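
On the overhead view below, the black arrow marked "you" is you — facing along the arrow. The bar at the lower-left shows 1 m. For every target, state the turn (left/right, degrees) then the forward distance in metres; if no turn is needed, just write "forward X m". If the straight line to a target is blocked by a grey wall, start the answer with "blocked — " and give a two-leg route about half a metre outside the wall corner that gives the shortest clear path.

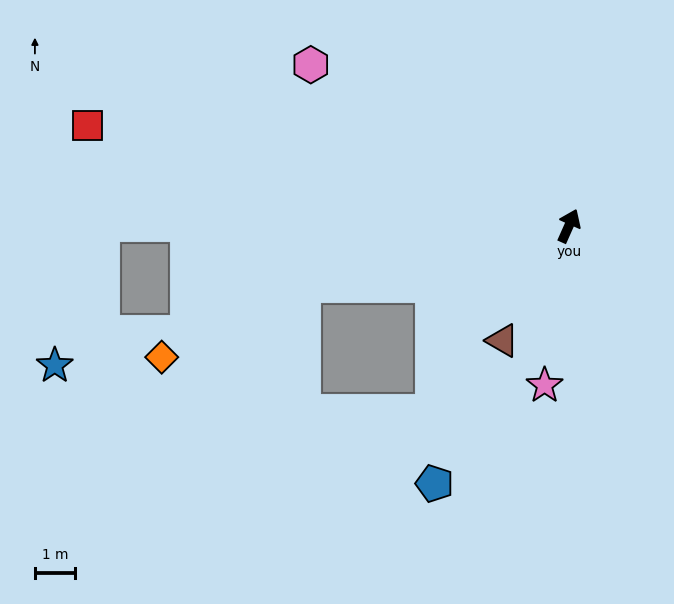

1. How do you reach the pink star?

turn right 165°, forward 4.0 m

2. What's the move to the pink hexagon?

turn left 82°, forward 7.6 m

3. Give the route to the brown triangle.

turn left 174°, forward 3.3 m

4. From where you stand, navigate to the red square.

turn left 102°, forward 12.3 m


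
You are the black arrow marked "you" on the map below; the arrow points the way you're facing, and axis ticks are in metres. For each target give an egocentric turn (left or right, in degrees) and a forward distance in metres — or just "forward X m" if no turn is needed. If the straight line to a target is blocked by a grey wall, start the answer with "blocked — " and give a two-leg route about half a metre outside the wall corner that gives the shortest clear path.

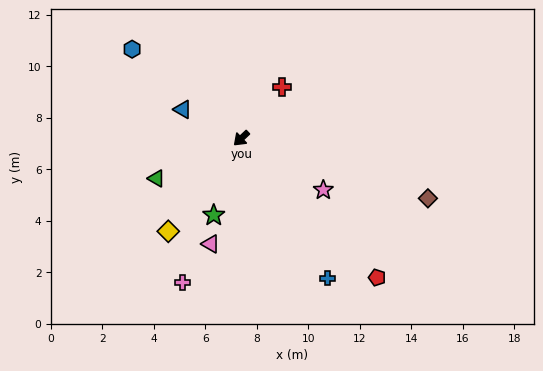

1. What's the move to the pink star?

turn left 105°, forward 3.8 m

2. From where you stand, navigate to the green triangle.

turn right 18°, forward 3.6 m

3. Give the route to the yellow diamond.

turn left 9°, forward 4.6 m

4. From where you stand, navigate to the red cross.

turn right 172°, forward 2.5 m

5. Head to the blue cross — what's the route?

turn left 78°, forward 6.4 m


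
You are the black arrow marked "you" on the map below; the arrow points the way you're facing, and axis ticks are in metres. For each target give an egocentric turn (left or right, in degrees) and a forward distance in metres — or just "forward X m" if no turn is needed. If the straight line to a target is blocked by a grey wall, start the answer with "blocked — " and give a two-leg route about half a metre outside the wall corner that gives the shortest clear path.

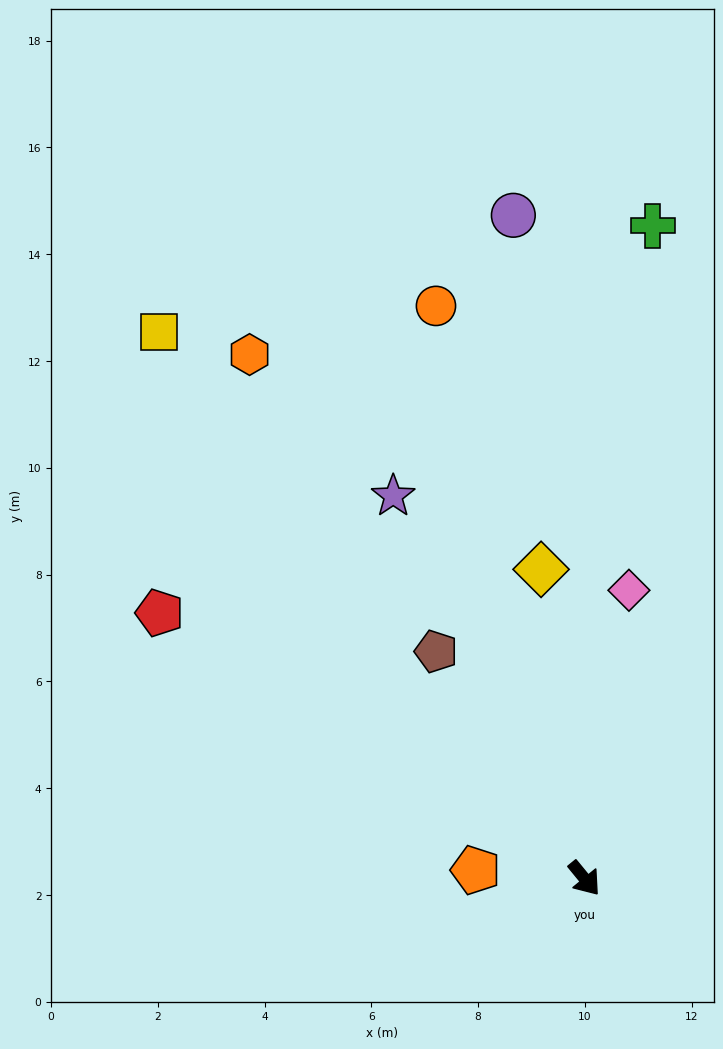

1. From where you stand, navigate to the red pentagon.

turn right 161°, forward 9.4 m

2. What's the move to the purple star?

turn left 167°, forward 8.0 m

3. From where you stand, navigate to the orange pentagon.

turn right 134°, forward 2.0 m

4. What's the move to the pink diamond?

turn left 132°, forward 5.5 m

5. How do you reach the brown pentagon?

turn left 174°, forward 5.1 m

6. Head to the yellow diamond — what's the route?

turn left 149°, forward 5.8 m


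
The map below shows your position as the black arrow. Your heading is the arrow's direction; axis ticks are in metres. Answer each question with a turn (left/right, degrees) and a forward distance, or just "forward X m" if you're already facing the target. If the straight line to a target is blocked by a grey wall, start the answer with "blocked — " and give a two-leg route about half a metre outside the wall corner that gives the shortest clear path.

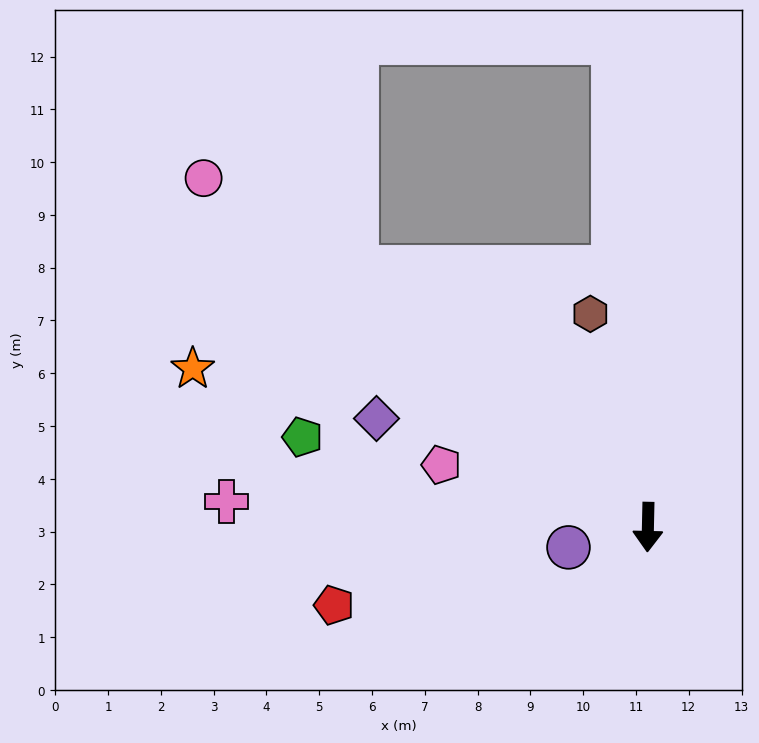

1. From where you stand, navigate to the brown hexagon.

turn right 164°, forward 4.2 m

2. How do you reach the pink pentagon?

turn right 106°, forward 4.1 m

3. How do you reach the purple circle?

turn right 74°, forward 1.6 m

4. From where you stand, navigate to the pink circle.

turn right 127°, forward 10.7 m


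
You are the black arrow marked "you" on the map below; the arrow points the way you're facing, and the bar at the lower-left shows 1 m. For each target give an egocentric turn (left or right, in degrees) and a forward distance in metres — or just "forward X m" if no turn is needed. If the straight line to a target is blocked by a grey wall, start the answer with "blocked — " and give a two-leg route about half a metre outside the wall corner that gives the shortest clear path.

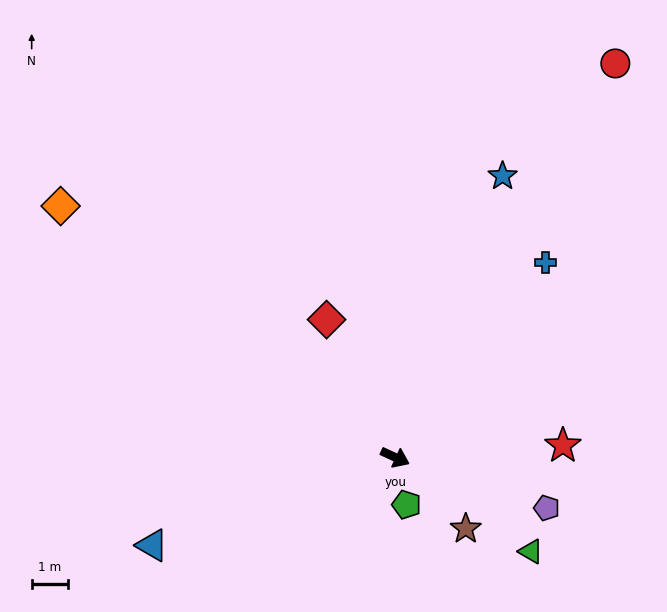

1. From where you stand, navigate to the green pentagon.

turn right 52°, forward 1.3 m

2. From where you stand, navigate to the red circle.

turn left 86°, forward 12.3 m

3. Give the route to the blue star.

turn left 94°, forward 8.2 m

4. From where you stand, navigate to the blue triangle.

turn right 135°, forward 7.0 m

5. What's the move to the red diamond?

turn left 141°, forward 4.2 m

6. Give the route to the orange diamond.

turn left 168°, forward 11.4 m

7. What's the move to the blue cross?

turn left 77°, forward 6.7 m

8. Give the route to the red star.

turn left 29°, forward 4.6 m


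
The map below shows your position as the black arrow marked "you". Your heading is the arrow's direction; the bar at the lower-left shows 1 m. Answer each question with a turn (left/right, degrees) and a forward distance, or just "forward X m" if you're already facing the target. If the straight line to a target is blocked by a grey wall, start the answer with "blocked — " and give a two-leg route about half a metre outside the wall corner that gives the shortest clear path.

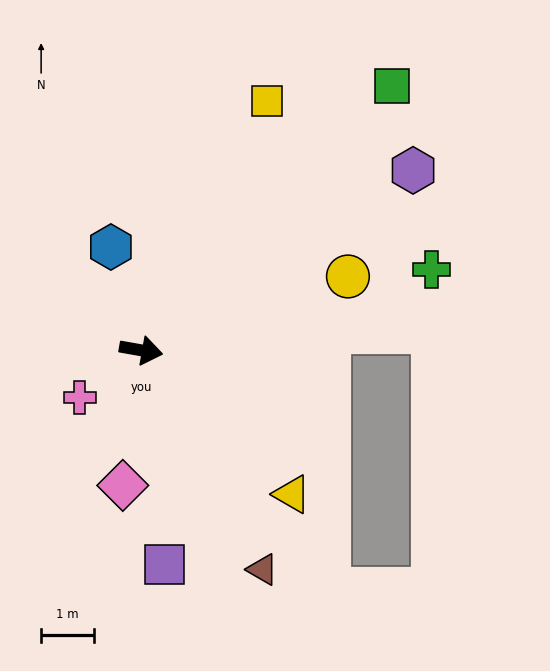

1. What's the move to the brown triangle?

turn right 51°, forward 4.7 m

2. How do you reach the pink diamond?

turn right 88°, forward 2.6 m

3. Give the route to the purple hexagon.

turn left 44°, forward 6.1 m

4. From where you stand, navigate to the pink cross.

turn right 132°, forward 1.5 m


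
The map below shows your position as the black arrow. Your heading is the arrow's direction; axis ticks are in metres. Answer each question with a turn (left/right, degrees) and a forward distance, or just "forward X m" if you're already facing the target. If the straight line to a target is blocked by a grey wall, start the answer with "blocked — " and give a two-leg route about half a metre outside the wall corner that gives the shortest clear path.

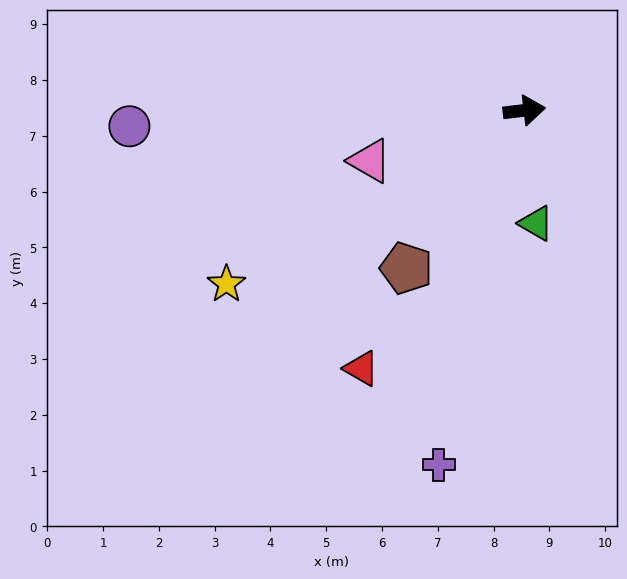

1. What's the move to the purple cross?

turn right 110°, forward 6.5 m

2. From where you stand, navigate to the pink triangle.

turn right 169°, forward 2.9 m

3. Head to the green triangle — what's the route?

turn right 91°, forward 2.0 m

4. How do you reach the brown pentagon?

turn right 134°, forward 3.5 m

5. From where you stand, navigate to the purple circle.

turn left 176°, forward 7.1 m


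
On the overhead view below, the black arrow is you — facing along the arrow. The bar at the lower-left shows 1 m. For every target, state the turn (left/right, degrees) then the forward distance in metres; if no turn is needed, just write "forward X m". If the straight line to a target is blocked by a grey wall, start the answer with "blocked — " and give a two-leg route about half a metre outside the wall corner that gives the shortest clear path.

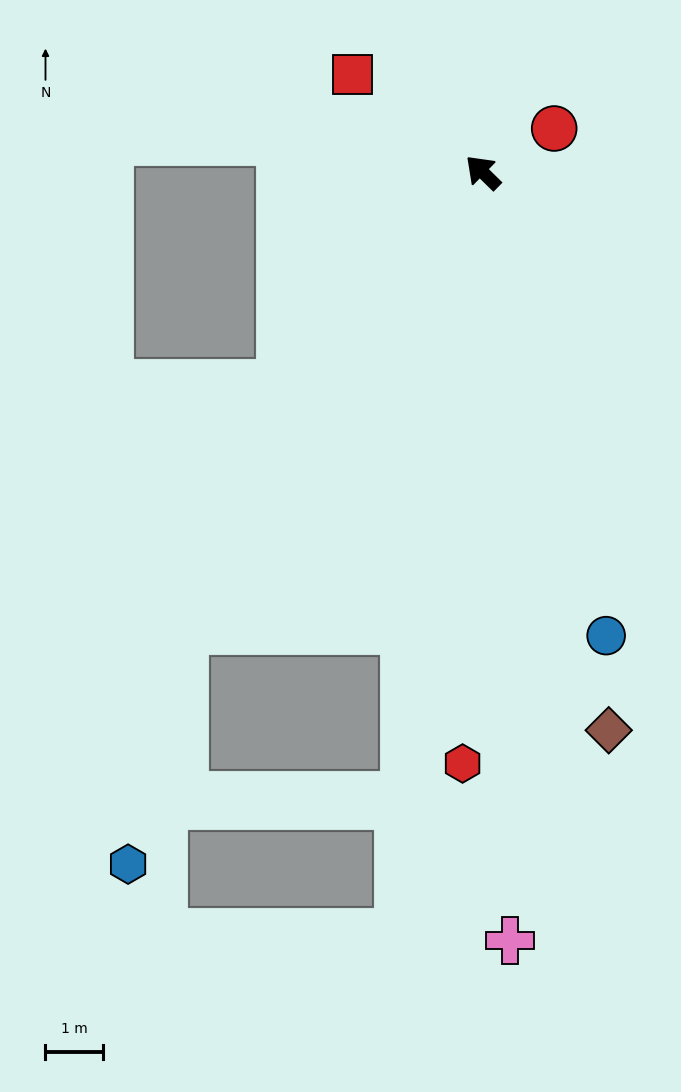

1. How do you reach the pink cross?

turn left 136°, forward 13.4 m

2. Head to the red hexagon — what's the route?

turn left 132°, forward 10.3 m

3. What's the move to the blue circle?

turn left 149°, forward 8.4 m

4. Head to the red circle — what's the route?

turn right 104°, forward 1.5 m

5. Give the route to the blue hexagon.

blocked — turn left 101°, forward 9.5 m, then turn left 20°, forward 4.2 m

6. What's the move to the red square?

turn left 8°, forward 2.8 m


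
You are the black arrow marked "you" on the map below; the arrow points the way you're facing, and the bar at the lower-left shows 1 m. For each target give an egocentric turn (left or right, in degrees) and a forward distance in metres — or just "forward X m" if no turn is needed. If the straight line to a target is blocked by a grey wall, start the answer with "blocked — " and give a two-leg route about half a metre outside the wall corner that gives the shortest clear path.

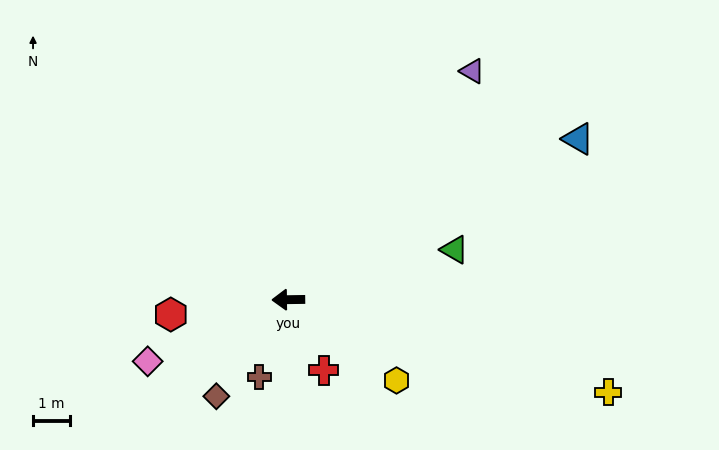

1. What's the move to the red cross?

turn left 116°, forward 2.1 m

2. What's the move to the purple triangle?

turn right 130°, forward 8.0 m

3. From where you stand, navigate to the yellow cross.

turn left 163°, forward 9.1 m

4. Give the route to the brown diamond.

turn left 52°, forward 3.3 m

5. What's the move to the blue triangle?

turn right 152°, forward 9.0 m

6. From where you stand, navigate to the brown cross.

turn left 69°, forward 2.3 m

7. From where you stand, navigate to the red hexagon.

turn left 6°, forward 3.2 m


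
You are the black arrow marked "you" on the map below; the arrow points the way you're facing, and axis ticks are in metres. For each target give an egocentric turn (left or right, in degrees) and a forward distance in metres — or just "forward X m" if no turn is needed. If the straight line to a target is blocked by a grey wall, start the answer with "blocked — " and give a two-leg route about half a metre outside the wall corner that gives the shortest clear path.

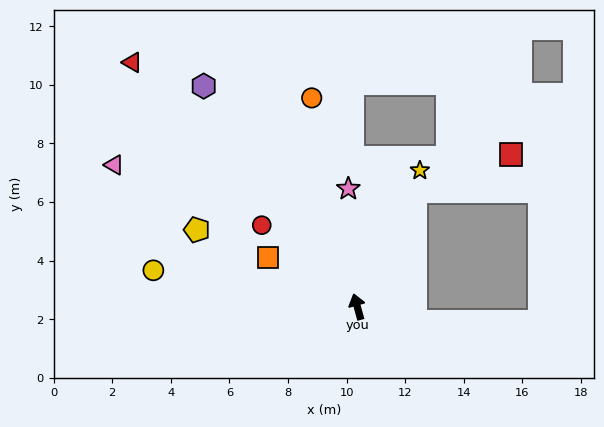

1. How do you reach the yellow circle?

turn left 64°, forward 7.1 m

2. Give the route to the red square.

blocked — turn right 42°, forward 4.4 m, then turn right 42°, forward 3.5 m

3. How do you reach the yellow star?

turn right 40°, forward 5.1 m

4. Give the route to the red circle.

turn left 34°, forward 4.3 m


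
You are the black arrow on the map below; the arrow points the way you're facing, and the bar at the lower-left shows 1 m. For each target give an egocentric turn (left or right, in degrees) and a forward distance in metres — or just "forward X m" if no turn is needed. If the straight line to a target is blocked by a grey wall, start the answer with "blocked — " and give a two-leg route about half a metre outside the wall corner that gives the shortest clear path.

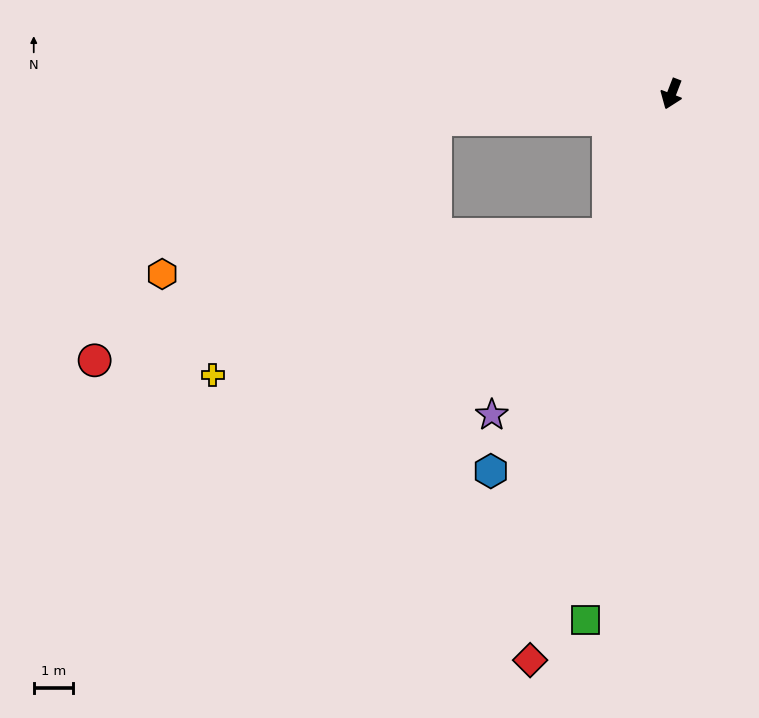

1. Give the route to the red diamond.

turn left 7°, forward 15.0 m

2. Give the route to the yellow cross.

blocked — turn right 3°, forward 4.0 m, then turn right 46°, forward 10.8 m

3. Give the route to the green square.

turn left 12°, forward 13.7 m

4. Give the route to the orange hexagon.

blocked — turn right 63°, forward 6.1 m, then turn left 24°, forward 8.1 m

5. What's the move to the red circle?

blocked — turn right 63°, forward 6.1 m, then turn left 29°, forward 10.7 m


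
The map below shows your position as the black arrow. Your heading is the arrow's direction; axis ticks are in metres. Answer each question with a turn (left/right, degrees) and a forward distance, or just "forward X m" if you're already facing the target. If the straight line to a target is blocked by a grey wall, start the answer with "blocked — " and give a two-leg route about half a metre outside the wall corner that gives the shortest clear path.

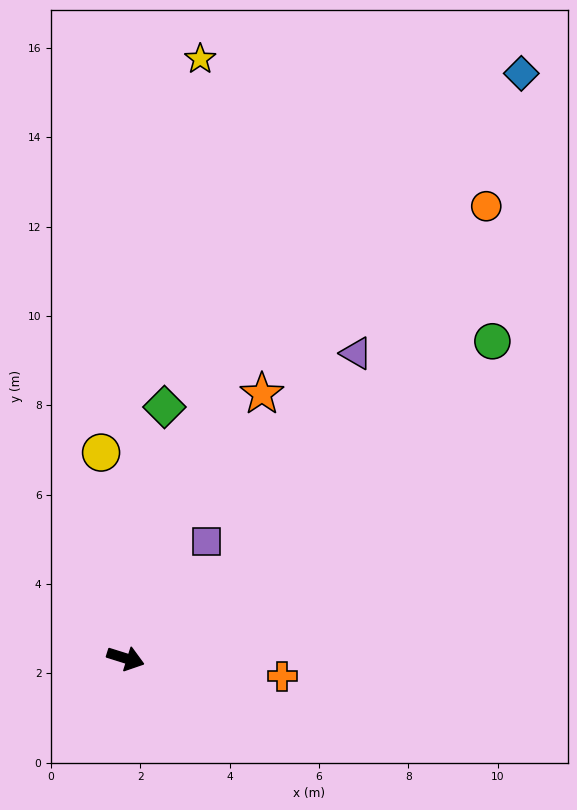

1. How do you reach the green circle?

turn left 58°, forward 10.8 m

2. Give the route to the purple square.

turn left 73°, forward 3.2 m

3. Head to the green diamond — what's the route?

turn left 99°, forward 5.7 m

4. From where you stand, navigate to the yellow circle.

turn left 114°, forward 4.6 m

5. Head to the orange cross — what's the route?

turn left 11°, forward 3.5 m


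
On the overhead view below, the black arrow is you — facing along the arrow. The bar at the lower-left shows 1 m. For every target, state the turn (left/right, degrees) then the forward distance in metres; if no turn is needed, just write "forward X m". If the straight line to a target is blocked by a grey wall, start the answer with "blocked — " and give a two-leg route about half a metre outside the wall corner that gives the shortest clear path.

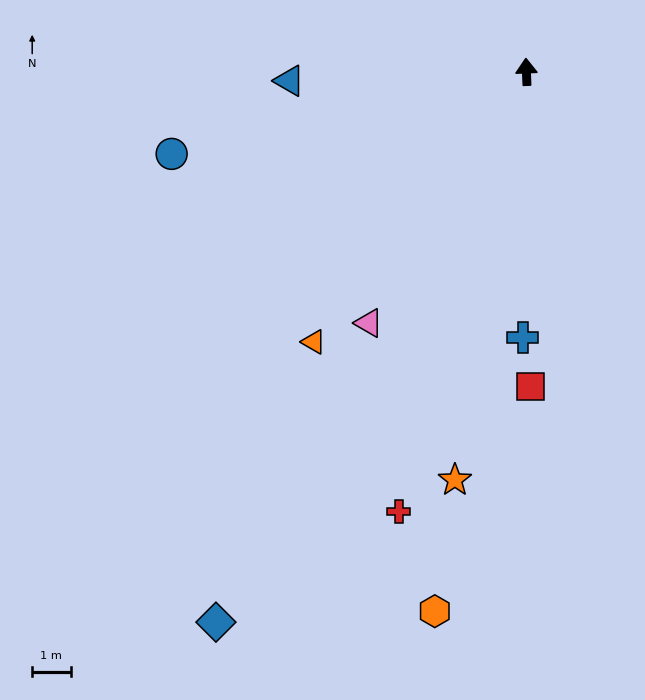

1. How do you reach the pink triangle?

turn left 146°, forward 7.7 m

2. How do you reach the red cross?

turn left 161°, forward 11.9 m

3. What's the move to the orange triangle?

turn left 139°, forward 8.9 m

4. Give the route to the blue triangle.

turn left 90°, forward 6.2 m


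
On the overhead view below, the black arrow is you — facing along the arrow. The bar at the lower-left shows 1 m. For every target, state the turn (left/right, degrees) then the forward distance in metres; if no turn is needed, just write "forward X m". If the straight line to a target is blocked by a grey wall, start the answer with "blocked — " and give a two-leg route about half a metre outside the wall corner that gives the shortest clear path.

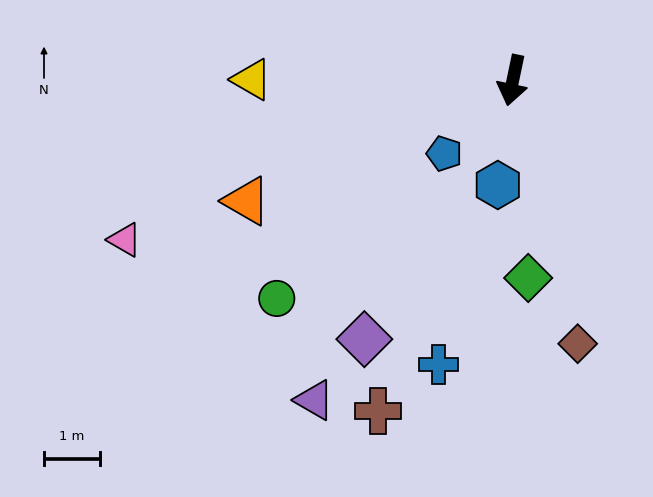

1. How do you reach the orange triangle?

turn right 54°, forward 5.2 m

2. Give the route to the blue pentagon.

turn right 31°, forward 1.8 m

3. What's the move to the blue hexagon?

turn left 4°, forward 1.9 m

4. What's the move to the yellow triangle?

turn right 78°, forward 4.7 m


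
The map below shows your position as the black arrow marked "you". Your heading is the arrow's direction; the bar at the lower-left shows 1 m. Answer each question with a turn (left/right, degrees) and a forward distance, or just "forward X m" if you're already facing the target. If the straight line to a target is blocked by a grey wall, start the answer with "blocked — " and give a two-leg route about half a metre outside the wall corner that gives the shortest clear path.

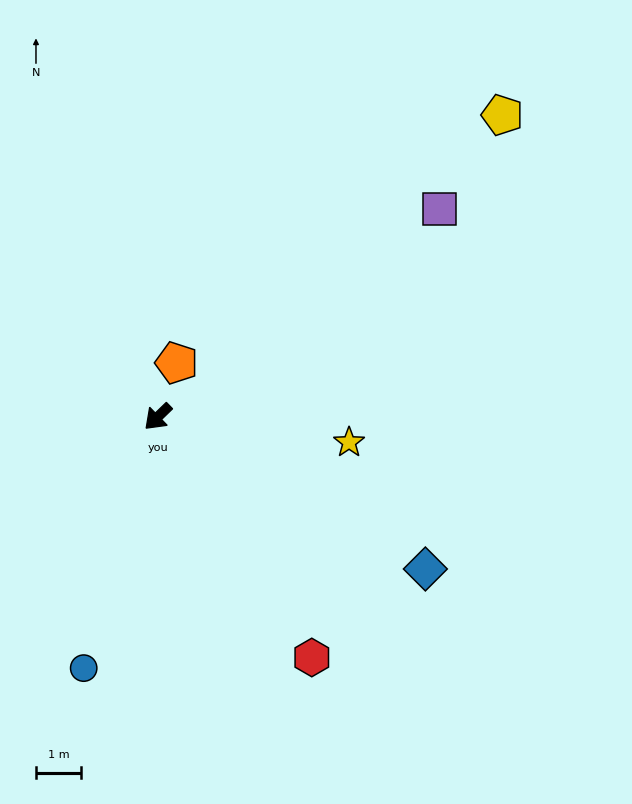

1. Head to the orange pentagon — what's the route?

turn right 153°, forward 1.3 m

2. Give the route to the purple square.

turn left 172°, forward 7.8 m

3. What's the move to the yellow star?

turn left 128°, forward 4.3 m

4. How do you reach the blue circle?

turn left 29°, forward 5.8 m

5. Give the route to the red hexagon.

turn left 78°, forward 6.4 m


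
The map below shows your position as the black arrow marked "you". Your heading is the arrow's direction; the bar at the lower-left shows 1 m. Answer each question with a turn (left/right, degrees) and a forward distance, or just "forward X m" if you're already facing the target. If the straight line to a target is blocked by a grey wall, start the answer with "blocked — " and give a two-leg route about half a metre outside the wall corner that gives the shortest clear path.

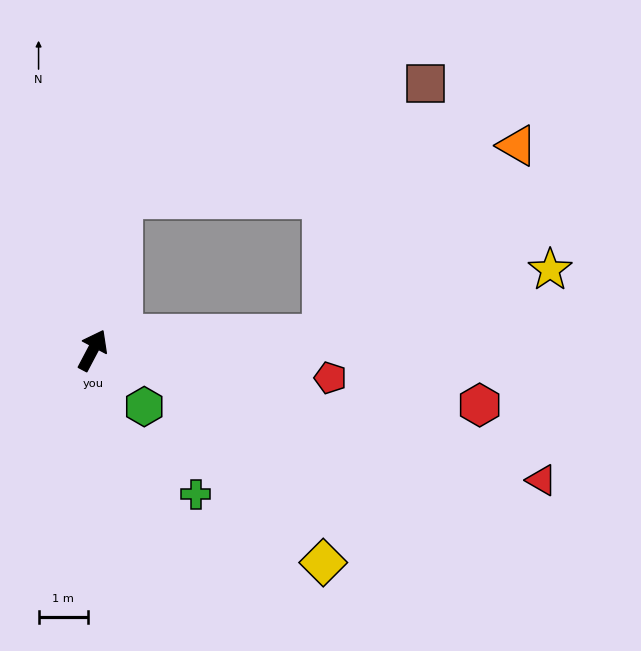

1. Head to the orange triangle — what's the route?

blocked — turn right 58°, forward 4.7 m, then turn left 40°, forward 5.5 m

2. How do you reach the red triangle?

turn right 78°, forward 9.5 m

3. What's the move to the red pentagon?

turn right 69°, forward 4.9 m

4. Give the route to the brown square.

blocked — turn left 17°, forward 3.2 m, then turn right 59°, forward 6.6 m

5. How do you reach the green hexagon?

turn right 110°, forward 1.6 m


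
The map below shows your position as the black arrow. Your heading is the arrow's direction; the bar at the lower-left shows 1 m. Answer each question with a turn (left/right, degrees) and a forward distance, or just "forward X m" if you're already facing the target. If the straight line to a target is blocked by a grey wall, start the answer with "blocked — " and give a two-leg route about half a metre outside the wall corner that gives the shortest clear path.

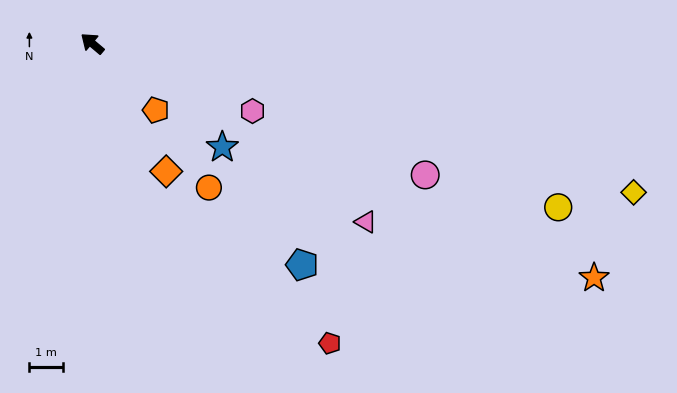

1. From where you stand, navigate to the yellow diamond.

turn right 155°, forward 16.6 m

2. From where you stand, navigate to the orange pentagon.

turn left 174°, forward 2.7 m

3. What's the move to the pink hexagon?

turn right 163°, forward 5.1 m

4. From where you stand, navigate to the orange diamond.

turn left 160°, forward 4.4 m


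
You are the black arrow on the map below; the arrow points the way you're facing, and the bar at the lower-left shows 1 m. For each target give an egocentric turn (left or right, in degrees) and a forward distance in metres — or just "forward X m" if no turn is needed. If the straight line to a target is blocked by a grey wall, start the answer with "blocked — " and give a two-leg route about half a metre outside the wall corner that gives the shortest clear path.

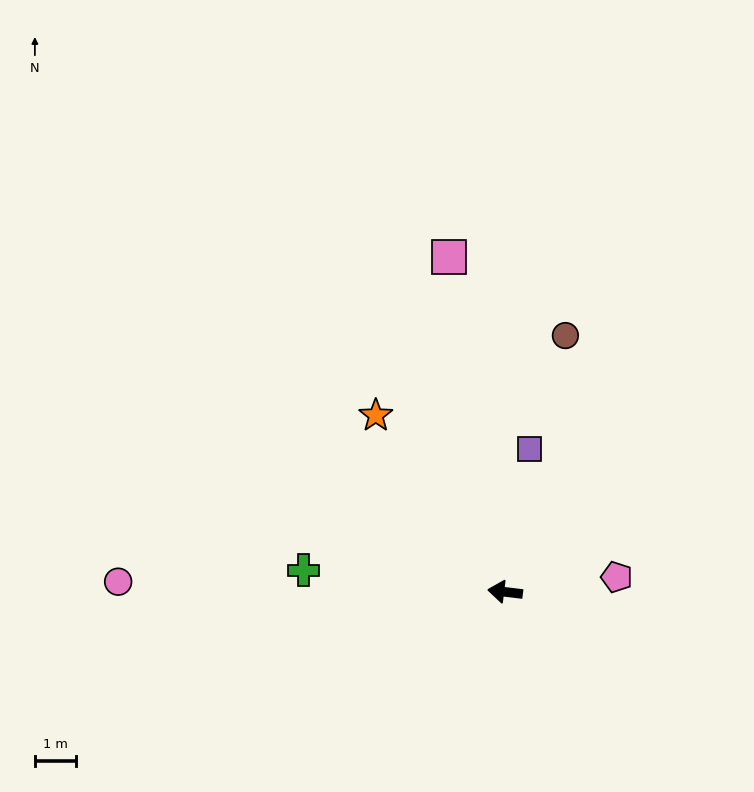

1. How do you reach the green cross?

forward 5.0 m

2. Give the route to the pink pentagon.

turn right 166°, forward 2.7 m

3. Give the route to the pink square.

turn right 74°, forward 8.3 m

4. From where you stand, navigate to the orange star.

turn right 47°, forward 5.3 m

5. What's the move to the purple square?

turn right 93°, forward 3.5 m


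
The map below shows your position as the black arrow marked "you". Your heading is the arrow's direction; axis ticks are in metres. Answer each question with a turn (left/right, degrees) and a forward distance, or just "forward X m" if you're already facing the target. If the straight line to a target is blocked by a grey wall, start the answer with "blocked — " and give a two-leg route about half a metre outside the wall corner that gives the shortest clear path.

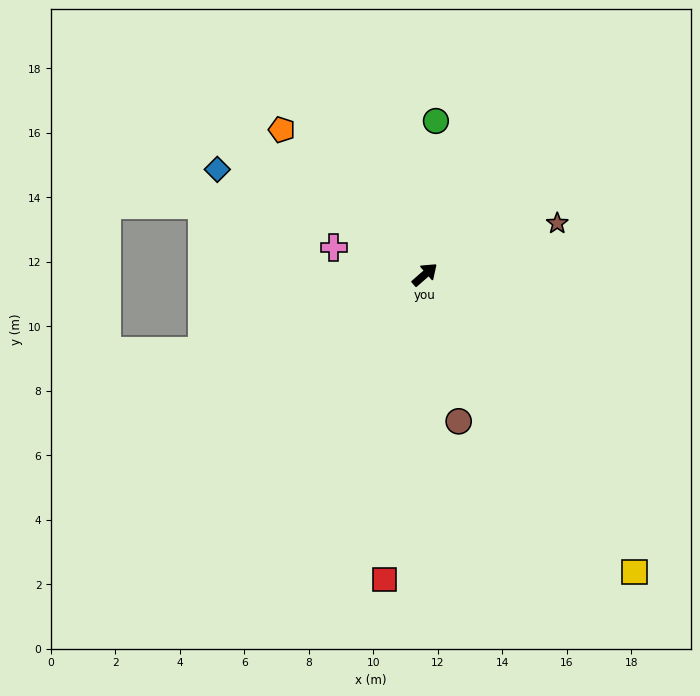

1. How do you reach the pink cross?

turn left 122°, forward 2.9 m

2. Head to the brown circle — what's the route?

turn right 118°, forward 4.7 m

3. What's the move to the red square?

turn right 139°, forward 9.5 m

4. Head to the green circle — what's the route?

turn left 45°, forward 4.8 m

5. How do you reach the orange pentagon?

turn left 93°, forward 6.3 m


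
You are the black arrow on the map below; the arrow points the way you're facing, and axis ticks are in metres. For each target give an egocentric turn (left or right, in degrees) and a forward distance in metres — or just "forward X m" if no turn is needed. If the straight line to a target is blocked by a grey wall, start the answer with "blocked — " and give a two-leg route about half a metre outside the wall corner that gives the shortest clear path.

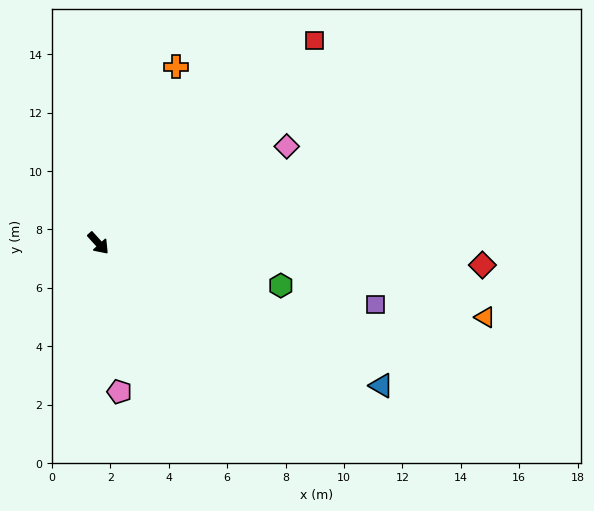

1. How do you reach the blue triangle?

turn left 21°, forward 10.9 m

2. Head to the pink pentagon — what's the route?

turn right 34°, forward 5.1 m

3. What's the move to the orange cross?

turn left 114°, forward 6.6 m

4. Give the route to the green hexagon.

turn left 35°, forward 6.4 m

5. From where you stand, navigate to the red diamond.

turn left 45°, forward 13.2 m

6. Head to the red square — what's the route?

turn left 91°, forward 10.2 m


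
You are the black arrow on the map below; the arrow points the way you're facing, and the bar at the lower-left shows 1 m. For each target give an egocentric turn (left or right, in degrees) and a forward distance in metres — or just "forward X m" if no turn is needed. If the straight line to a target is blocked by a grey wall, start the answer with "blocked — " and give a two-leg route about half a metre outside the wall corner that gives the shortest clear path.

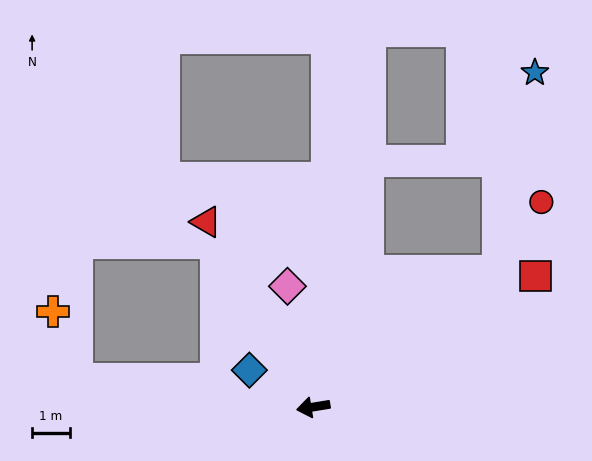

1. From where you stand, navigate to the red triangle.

turn right 69°, forward 5.7 m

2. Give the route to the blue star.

blocked — turn right 153°, forward 6.1 m, then turn left 43°, forward 5.4 m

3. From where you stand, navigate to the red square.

turn right 159°, forward 6.9 m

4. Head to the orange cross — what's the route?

blocked — turn right 16°, forward 6.3 m, then turn right 64°, forward 1.9 m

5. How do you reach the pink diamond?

turn right 87°, forward 3.3 m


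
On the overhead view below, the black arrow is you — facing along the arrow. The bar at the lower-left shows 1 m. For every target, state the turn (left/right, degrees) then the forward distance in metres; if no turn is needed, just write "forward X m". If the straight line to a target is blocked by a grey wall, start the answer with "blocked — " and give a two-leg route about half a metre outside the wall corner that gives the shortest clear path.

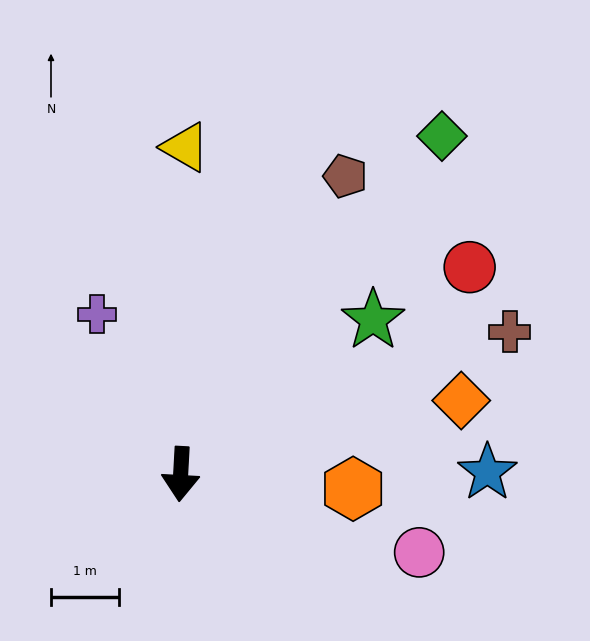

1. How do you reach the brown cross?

turn left 117°, forward 5.2 m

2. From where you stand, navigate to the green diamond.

turn left 145°, forward 6.2 m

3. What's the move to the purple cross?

turn right 149°, forward 2.6 m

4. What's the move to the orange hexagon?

turn left 88°, forward 2.5 m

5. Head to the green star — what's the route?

turn left 132°, forward 3.6 m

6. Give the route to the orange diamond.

turn left 108°, forward 4.2 m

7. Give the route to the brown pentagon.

turn left 154°, forward 5.0 m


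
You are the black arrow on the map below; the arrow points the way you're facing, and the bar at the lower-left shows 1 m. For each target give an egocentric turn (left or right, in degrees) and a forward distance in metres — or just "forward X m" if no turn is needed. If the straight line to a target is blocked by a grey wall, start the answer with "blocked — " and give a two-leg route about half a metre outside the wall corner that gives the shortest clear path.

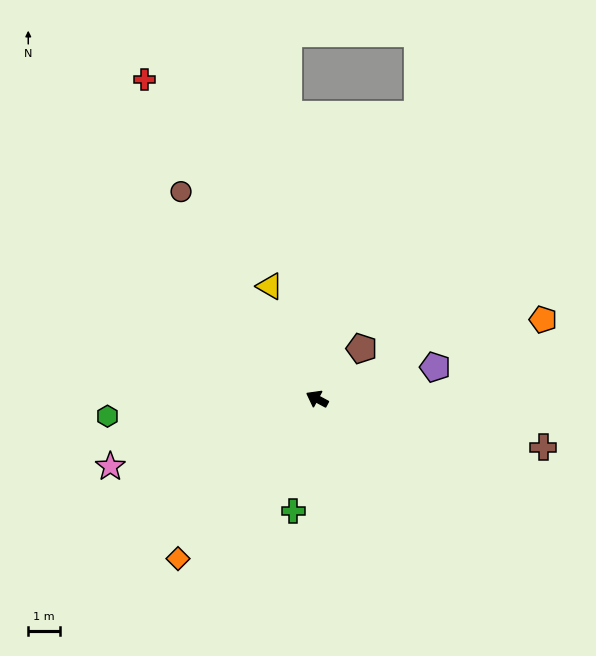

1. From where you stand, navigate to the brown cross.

turn right 164°, forward 7.2 m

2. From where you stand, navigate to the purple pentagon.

turn right 137°, forward 3.8 m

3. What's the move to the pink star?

turn left 46°, forward 6.8 m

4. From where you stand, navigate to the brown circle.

turn right 28°, forward 7.7 m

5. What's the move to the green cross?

turn left 106°, forward 3.6 m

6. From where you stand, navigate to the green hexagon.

turn left 33°, forward 6.6 m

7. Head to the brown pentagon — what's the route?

turn right 103°, forward 2.1 m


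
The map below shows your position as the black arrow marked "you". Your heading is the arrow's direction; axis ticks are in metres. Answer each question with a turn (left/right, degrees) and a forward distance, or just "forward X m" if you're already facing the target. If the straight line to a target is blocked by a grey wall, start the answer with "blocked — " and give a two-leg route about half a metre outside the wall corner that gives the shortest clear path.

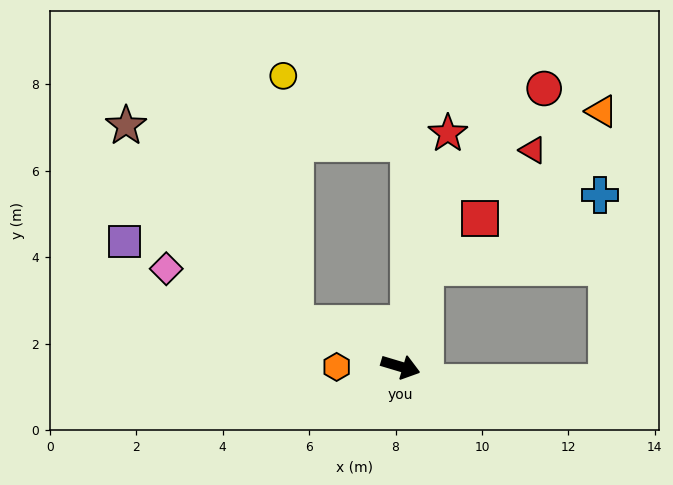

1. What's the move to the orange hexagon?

turn right 163°, forward 1.5 m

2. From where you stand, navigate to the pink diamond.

turn left 174°, forward 5.9 m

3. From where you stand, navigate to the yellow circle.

blocked — turn left 174°, forward 2.6 m, then turn right 65°, forward 5.7 m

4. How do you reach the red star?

turn left 95°, forward 5.5 m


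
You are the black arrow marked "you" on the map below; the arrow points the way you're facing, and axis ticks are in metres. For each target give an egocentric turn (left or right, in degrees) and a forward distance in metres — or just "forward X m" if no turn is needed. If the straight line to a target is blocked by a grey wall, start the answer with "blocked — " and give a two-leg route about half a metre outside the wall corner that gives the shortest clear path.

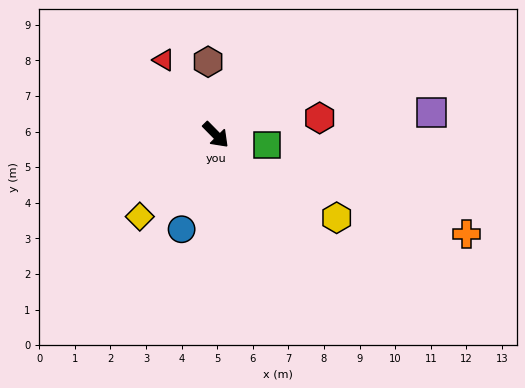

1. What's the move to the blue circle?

turn right 64°, forward 2.8 m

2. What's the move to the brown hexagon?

turn left 142°, forward 2.1 m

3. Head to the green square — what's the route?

turn left 34°, forward 1.5 m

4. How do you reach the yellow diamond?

turn right 87°, forward 3.1 m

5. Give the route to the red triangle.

turn left 170°, forward 2.6 m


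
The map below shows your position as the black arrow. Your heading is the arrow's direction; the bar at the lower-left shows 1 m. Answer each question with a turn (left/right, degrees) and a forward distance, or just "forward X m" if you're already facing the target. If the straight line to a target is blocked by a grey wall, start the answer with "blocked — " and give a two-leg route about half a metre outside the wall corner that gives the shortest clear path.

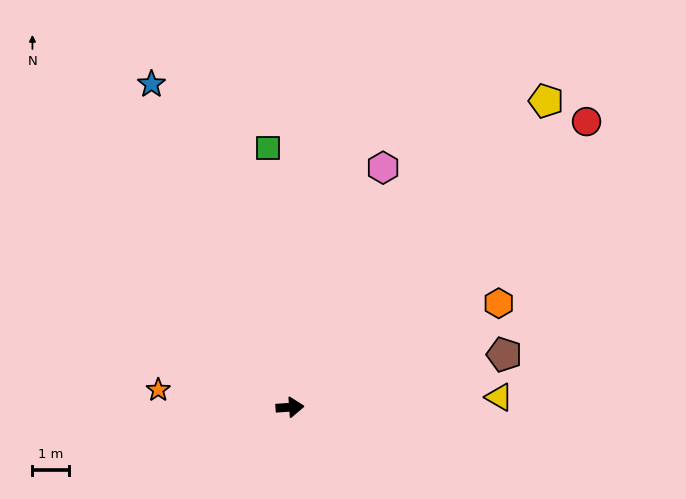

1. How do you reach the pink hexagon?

turn left 65°, forward 7.0 m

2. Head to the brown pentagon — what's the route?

turn left 10°, forward 6.0 m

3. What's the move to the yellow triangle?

forward 5.7 m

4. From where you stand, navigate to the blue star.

turn left 109°, forward 9.6 m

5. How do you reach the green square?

turn left 91°, forward 7.1 m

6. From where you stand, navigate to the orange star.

turn left 169°, forward 3.6 m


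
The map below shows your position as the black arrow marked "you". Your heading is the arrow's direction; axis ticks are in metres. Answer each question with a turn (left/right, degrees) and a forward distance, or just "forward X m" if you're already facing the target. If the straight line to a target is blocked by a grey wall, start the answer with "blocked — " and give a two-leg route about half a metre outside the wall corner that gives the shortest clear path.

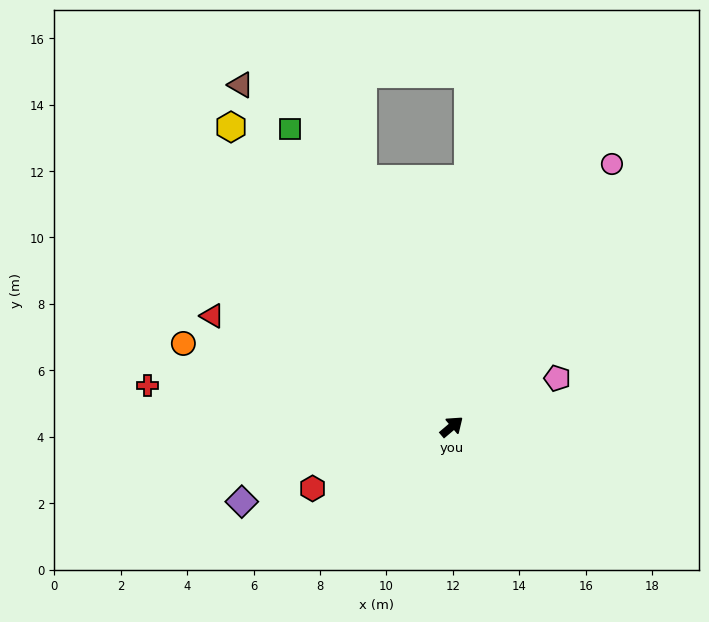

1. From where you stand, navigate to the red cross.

turn left 132°, forward 9.2 m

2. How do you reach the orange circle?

turn left 123°, forward 8.5 m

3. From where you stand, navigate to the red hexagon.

turn left 164°, forward 4.6 m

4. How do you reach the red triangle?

turn left 115°, forward 7.9 m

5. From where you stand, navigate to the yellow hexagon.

turn left 86°, forward 11.2 m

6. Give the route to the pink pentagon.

turn right 16°, forward 3.5 m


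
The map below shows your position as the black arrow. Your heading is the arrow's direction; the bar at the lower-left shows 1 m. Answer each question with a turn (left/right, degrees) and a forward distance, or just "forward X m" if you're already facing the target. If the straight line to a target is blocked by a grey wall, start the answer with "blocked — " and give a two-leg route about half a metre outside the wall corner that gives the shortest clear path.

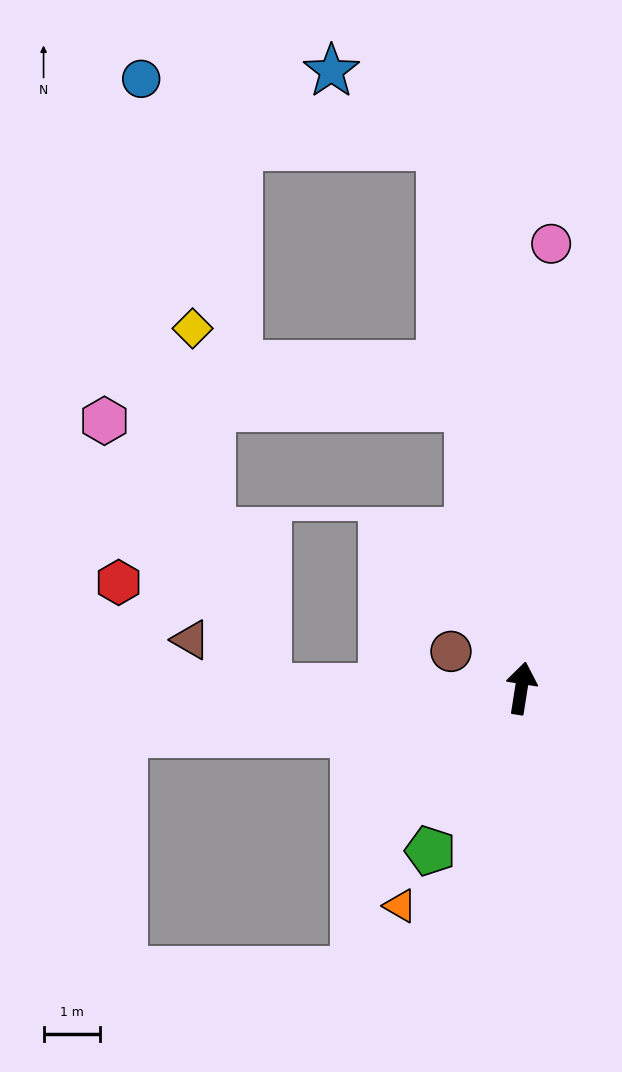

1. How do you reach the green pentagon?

turn left 160°, forward 3.3 m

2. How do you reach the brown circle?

turn left 71°, forward 1.4 m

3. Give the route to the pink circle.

turn left 5°, forward 7.9 m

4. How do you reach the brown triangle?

blocked — turn left 99°, forward 4.5 m, then turn right 32°, forward 1.6 m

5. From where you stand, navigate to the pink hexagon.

blocked — turn left 99°, forward 4.5 m, then turn right 58°, forward 5.6 m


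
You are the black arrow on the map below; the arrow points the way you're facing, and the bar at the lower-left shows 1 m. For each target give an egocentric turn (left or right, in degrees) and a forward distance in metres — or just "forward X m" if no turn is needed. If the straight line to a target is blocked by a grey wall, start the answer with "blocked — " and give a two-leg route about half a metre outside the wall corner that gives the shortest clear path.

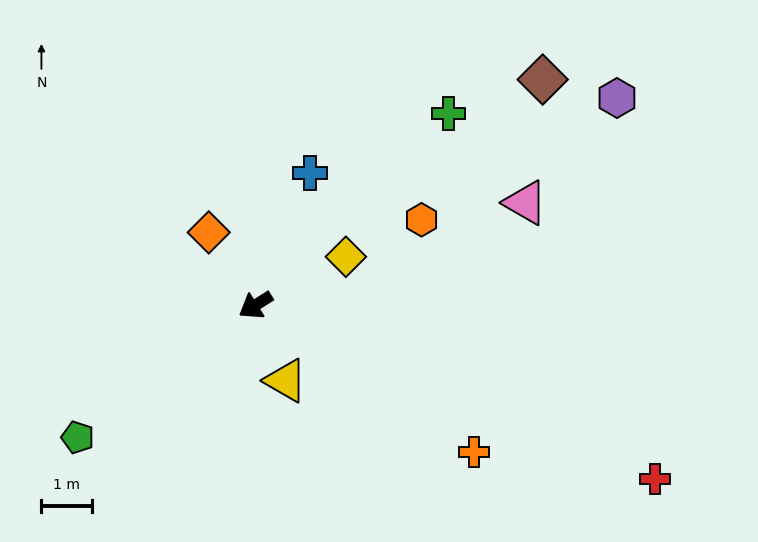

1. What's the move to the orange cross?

turn left 114°, forward 5.2 m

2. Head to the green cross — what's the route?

turn right 167°, forward 5.4 m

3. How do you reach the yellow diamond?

turn left 176°, forward 2.0 m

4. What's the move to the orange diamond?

turn right 89°, forward 1.7 m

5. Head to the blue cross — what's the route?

turn right 145°, forward 2.8 m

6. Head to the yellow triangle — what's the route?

turn left 80°, forward 1.6 m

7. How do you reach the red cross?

turn left 124°, forward 8.6 m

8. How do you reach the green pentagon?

turn left 4°, forward 4.4 m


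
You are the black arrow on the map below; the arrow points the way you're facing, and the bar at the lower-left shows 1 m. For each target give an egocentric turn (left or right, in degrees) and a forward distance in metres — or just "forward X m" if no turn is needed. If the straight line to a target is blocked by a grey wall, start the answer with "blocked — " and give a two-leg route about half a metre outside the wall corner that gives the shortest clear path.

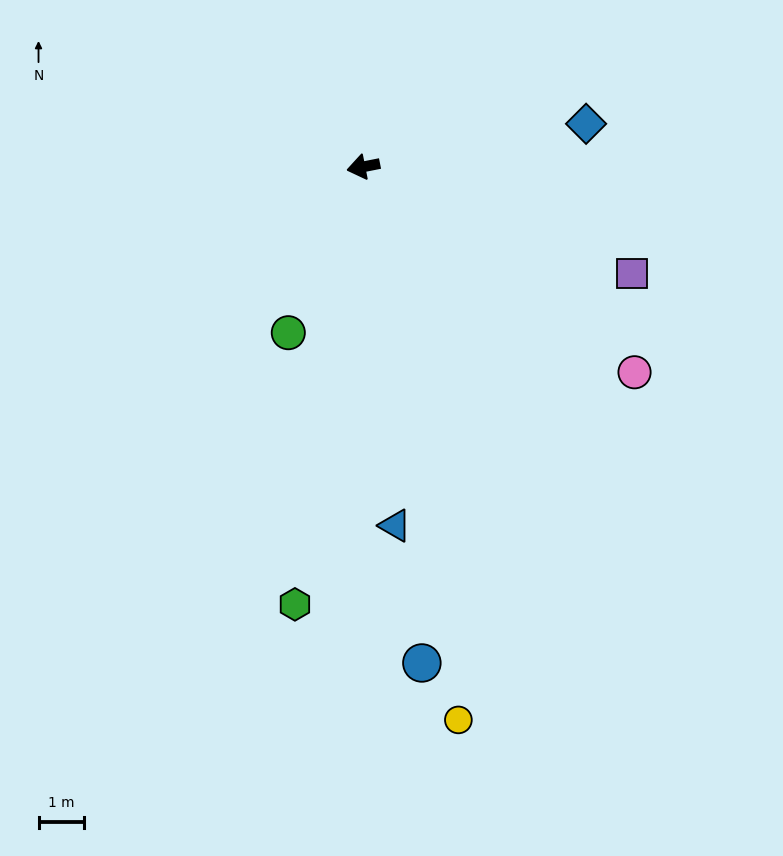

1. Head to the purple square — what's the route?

turn left 147°, forward 6.3 m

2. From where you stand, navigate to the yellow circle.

turn left 89°, forward 12.2 m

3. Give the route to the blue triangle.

turn left 84°, forward 7.8 m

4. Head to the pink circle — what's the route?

turn left 132°, forward 7.4 m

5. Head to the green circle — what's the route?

turn left 54°, forward 4.0 m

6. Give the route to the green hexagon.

turn left 70°, forward 9.6 m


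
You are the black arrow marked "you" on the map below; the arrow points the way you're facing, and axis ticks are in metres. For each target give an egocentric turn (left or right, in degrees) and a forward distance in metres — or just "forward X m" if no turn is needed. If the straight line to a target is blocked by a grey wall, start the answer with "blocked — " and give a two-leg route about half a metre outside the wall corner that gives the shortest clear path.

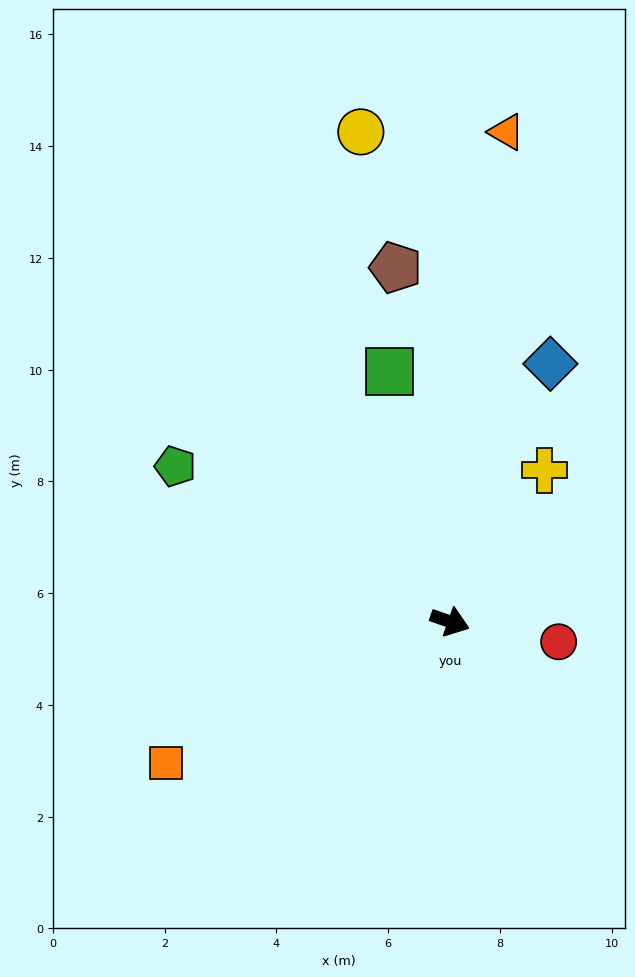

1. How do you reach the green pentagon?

turn left 170°, forward 5.6 m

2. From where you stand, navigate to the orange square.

turn right 134°, forward 5.7 m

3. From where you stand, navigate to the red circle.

turn left 9°, forward 2.0 m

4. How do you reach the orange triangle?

turn left 103°, forward 8.8 m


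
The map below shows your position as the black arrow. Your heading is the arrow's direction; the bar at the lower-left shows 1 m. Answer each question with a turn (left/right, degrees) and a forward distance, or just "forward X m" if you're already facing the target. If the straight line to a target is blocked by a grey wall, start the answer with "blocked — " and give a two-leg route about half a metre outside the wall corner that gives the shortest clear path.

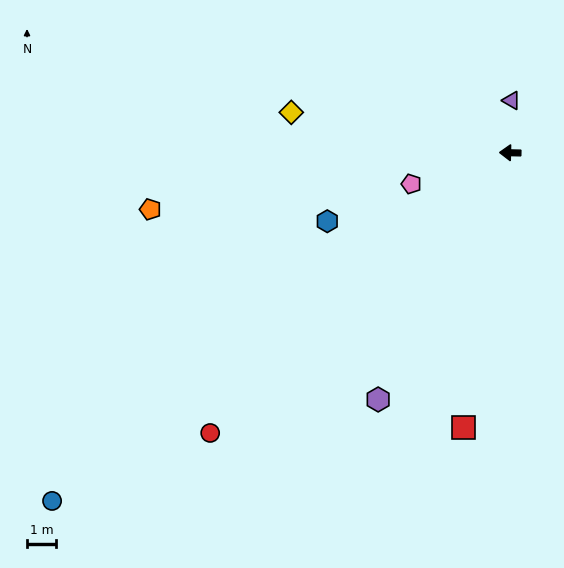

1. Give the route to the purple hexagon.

turn left 63°, forward 9.7 m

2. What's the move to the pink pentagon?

turn left 19°, forward 3.6 m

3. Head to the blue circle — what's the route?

turn left 39°, forward 20.0 m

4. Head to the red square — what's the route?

turn left 82°, forward 9.7 m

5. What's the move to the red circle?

turn left 44°, forward 14.3 m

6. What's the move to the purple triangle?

turn right 90°, forward 1.8 m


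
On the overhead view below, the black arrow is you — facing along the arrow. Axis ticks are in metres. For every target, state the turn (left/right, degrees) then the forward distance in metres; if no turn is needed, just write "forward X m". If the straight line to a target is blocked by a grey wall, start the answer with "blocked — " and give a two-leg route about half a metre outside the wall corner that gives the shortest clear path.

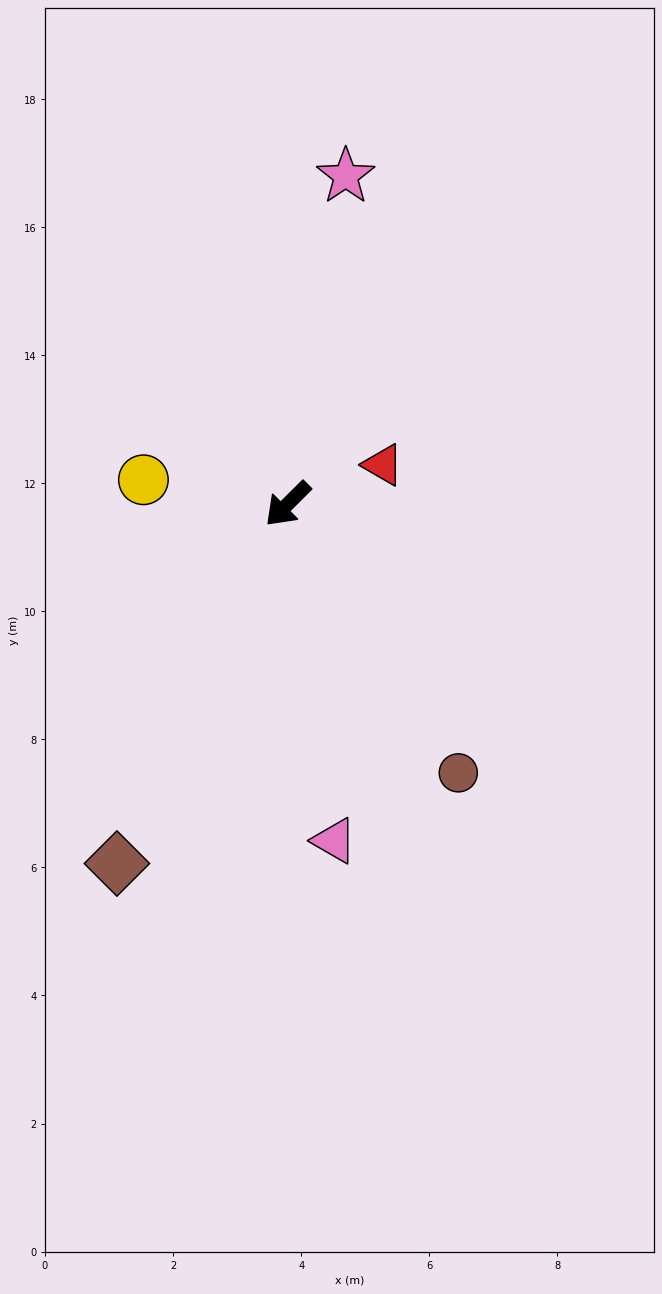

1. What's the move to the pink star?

turn right 145°, forward 5.2 m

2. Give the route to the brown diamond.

turn left 20°, forward 6.2 m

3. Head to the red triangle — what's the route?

turn left 157°, forward 1.6 m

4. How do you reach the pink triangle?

turn left 53°, forward 5.3 m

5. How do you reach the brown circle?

turn left 77°, forward 5.0 m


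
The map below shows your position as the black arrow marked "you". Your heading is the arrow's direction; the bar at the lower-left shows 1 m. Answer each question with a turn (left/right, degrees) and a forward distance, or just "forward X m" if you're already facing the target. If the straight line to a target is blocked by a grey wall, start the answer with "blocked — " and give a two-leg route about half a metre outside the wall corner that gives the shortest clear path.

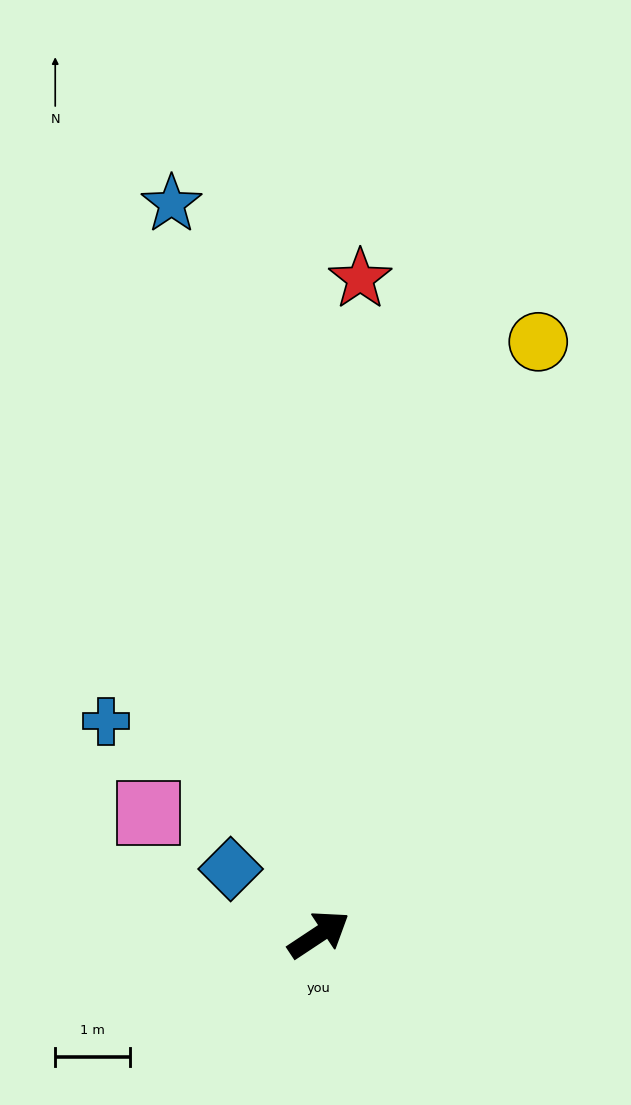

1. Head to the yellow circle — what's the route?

turn left 36°, forward 8.4 m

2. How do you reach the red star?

turn left 53°, forward 8.8 m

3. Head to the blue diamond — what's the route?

turn left 110°, forward 1.5 m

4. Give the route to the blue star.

turn left 68°, forward 9.9 m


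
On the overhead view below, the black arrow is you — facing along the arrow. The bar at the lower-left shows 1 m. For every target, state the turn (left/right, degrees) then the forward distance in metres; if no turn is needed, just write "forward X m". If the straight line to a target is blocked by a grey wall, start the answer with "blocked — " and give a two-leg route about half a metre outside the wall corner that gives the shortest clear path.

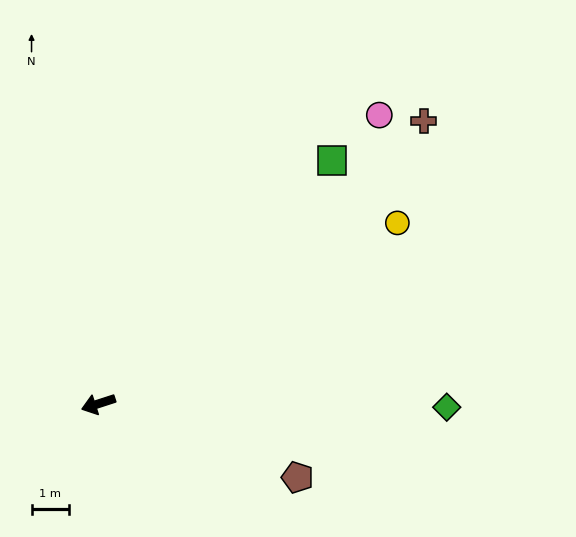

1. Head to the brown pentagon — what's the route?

turn left 142°, forward 5.7 m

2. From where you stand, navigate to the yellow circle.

turn right 167°, forward 9.4 m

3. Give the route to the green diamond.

turn left 161°, forward 9.4 m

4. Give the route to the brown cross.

turn right 157°, forward 11.6 m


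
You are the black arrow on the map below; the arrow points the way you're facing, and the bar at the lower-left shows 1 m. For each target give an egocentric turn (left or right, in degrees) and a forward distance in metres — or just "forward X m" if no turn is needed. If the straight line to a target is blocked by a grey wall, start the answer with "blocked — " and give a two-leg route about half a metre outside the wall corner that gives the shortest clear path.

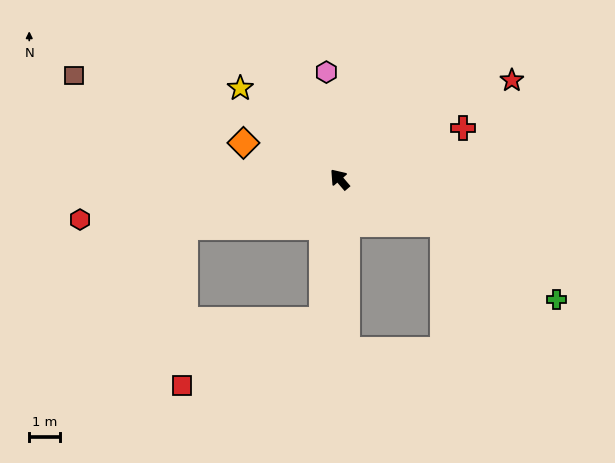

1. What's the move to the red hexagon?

turn left 58°, forward 8.4 m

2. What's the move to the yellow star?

turn left 7°, forward 4.3 m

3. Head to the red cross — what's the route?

turn right 108°, forward 4.3 m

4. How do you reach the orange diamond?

turn left 29°, forward 3.3 m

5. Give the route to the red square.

blocked — turn left 132°, forward 4.6 m, then turn right 58°, forward 5.0 m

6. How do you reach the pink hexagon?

turn right 34°, forward 3.5 m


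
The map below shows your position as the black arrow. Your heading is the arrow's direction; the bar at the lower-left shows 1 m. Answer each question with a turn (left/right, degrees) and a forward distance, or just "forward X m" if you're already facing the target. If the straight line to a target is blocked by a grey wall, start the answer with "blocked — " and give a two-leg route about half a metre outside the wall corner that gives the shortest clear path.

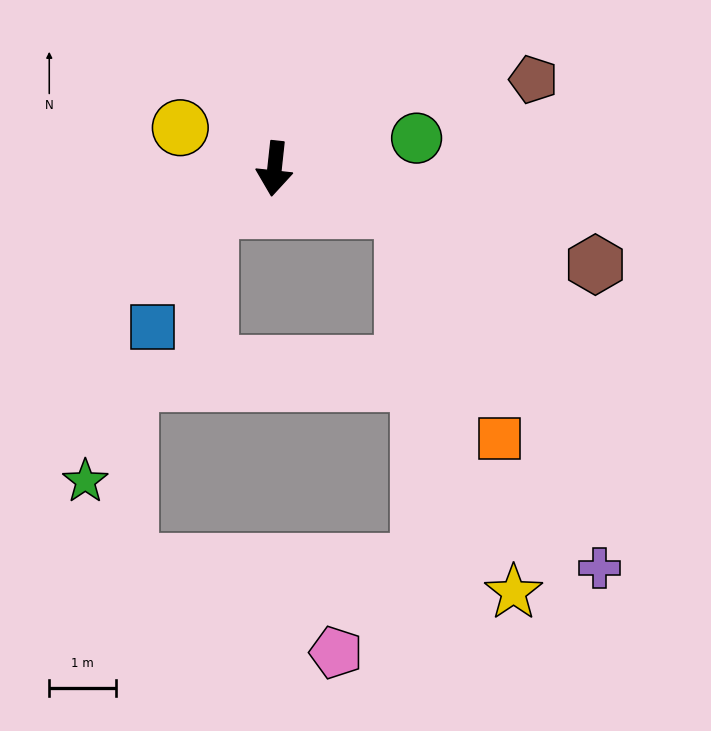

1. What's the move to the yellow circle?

turn right 107°, forward 1.5 m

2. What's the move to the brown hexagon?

turn left 80°, forward 5.0 m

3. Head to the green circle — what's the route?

turn left 108°, forward 2.2 m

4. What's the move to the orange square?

blocked — turn left 78°, forward 2.0 m, then turn right 49°, forward 3.7 m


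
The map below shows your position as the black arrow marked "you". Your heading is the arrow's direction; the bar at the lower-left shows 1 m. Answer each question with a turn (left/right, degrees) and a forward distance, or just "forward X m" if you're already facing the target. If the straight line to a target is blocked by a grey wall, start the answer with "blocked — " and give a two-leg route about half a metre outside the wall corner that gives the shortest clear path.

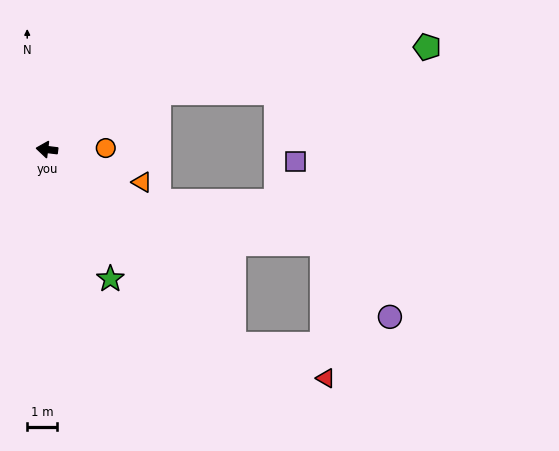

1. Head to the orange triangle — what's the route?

turn left 168°, forward 3.4 m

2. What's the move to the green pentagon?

blocked — turn right 146°, forward 4.2 m, then turn right 18°, forward 9.1 m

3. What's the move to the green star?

turn left 123°, forward 4.8 m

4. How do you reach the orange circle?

turn right 172°, forward 2.0 m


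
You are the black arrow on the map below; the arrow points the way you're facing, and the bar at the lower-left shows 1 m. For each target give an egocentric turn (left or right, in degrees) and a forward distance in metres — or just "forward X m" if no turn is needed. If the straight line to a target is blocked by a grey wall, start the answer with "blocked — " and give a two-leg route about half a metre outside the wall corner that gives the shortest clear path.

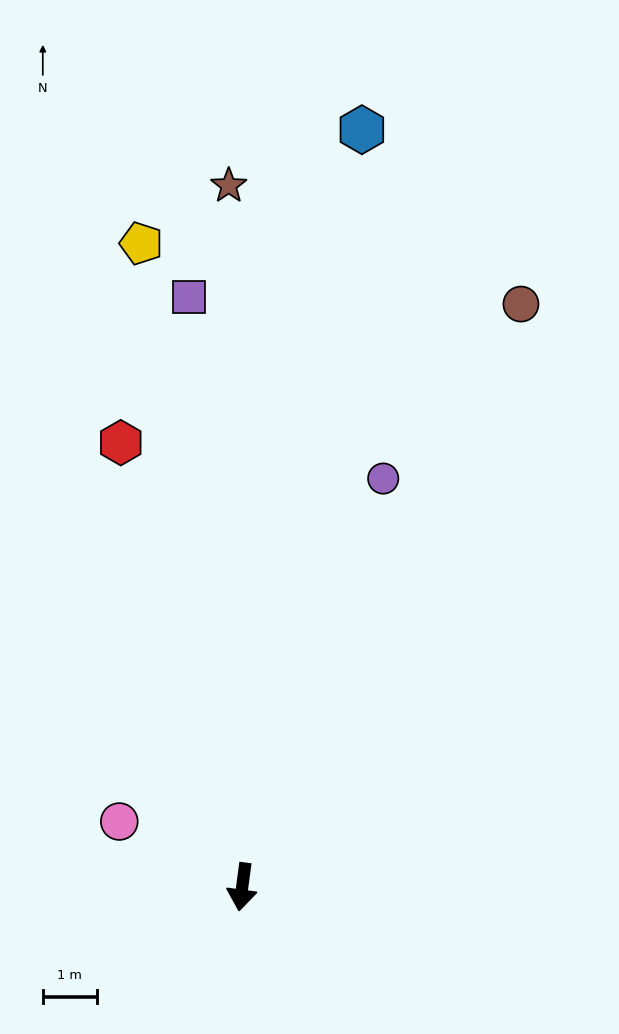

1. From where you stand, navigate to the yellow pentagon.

turn right 163°, forward 12.0 m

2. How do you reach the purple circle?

turn left 169°, forward 8.0 m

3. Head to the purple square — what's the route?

turn right 167°, forward 10.9 m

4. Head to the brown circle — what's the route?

turn left 162°, forward 11.9 m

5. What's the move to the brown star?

turn right 171°, forward 12.9 m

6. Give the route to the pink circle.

turn right 110°, forward 2.6 m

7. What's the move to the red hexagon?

turn right 157°, forward 8.5 m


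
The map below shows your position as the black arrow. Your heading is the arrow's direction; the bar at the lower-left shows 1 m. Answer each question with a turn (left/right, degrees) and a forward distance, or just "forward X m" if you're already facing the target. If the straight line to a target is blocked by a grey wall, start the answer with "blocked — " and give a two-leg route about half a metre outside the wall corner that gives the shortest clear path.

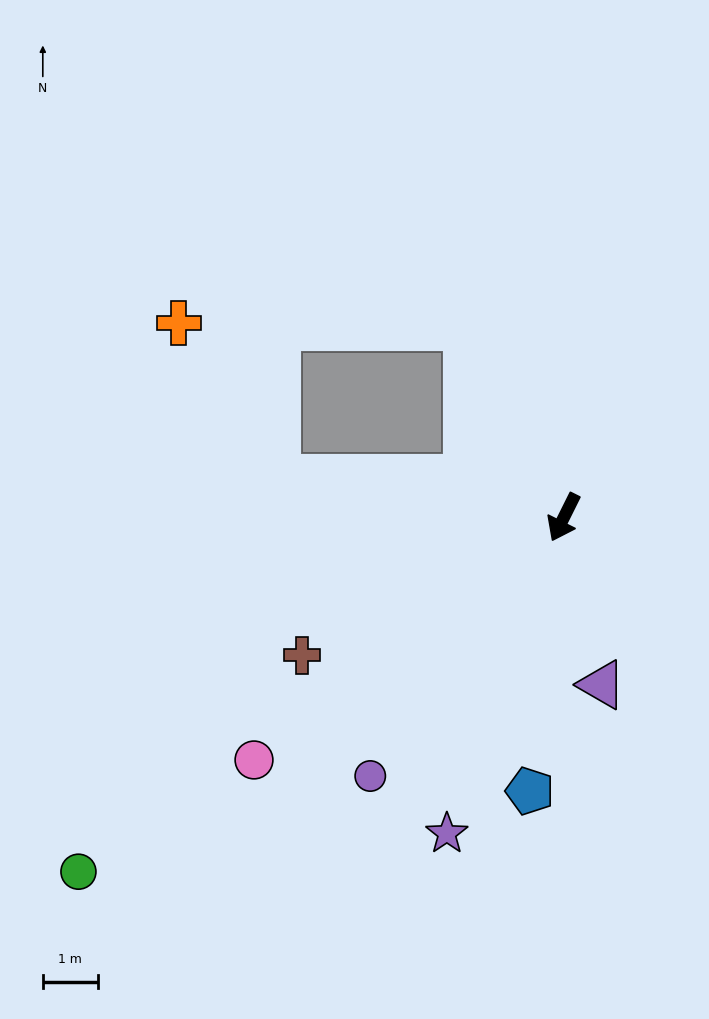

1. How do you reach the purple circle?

turn right 10°, forward 5.9 m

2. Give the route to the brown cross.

turn right 36°, forward 5.4 m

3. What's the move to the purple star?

turn left 6°, forward 6.2 m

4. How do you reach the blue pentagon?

turn left 19°, forward 5.0 m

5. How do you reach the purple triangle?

turn left 39°, forward 3.1 m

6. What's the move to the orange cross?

blocked — turn right 71°, forward 5.3 m, then turn right 50°, forward 3.3 m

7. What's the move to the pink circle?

turn right 25°, forward 7.2 m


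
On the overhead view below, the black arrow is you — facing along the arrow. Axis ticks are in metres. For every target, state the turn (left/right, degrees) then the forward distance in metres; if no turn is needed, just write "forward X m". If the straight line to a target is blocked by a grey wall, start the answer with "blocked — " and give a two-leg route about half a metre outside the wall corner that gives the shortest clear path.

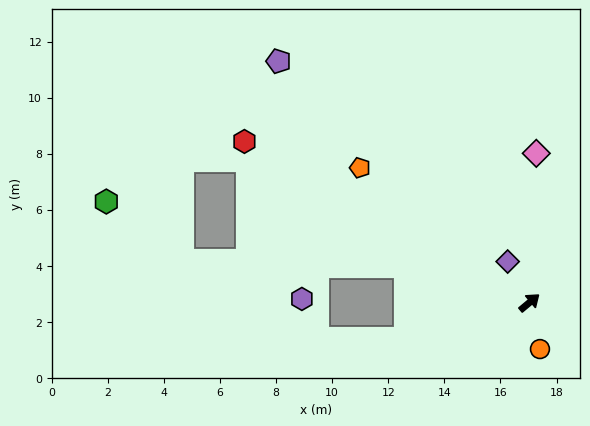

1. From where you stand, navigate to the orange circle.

turn right 117°, forward 1.7 m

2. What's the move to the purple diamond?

turn left 78°, forward 1.7 m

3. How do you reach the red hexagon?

turn left 111°, forward 11.7 m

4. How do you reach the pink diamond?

turn left 48°, forward 5.3 m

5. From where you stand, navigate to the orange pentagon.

turn left 102°, forward 7.7 m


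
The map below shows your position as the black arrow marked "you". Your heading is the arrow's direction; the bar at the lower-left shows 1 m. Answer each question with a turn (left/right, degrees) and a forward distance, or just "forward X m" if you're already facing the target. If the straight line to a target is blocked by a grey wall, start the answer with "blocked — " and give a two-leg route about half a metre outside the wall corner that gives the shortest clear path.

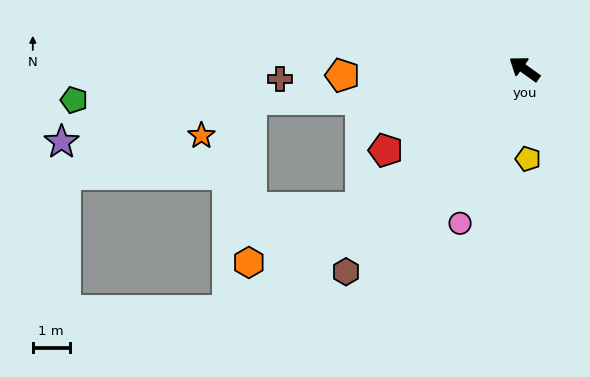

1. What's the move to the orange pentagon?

turn left 38°, forward 4.9 m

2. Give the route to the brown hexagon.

turn left 84°, forward 7.3 m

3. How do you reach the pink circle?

turn left 103°, forward 4.5 m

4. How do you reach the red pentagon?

turn left 66°, forward 4.4 m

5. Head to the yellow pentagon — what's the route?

turn left 128°, forward 2.4 m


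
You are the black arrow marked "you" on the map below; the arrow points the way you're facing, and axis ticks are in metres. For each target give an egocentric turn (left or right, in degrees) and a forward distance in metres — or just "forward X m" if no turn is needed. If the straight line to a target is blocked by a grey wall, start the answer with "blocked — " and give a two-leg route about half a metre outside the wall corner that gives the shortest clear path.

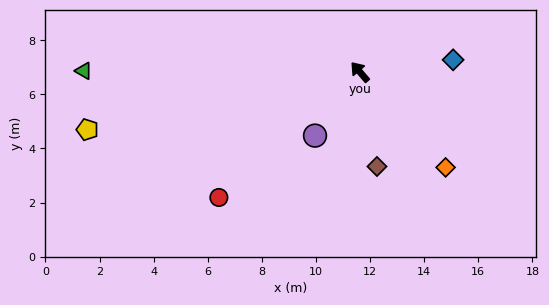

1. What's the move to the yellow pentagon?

turn left 61°, forward 10.3 m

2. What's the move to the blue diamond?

turn right 123°, forward 3.5 m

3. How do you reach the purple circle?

turn left 104°, forward 2.9 m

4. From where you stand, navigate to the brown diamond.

turn left 150°, forward 3.6 m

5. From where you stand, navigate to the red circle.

turn left 91°, forward 7.0 m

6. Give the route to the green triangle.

turn left 49°, forward 10.2 m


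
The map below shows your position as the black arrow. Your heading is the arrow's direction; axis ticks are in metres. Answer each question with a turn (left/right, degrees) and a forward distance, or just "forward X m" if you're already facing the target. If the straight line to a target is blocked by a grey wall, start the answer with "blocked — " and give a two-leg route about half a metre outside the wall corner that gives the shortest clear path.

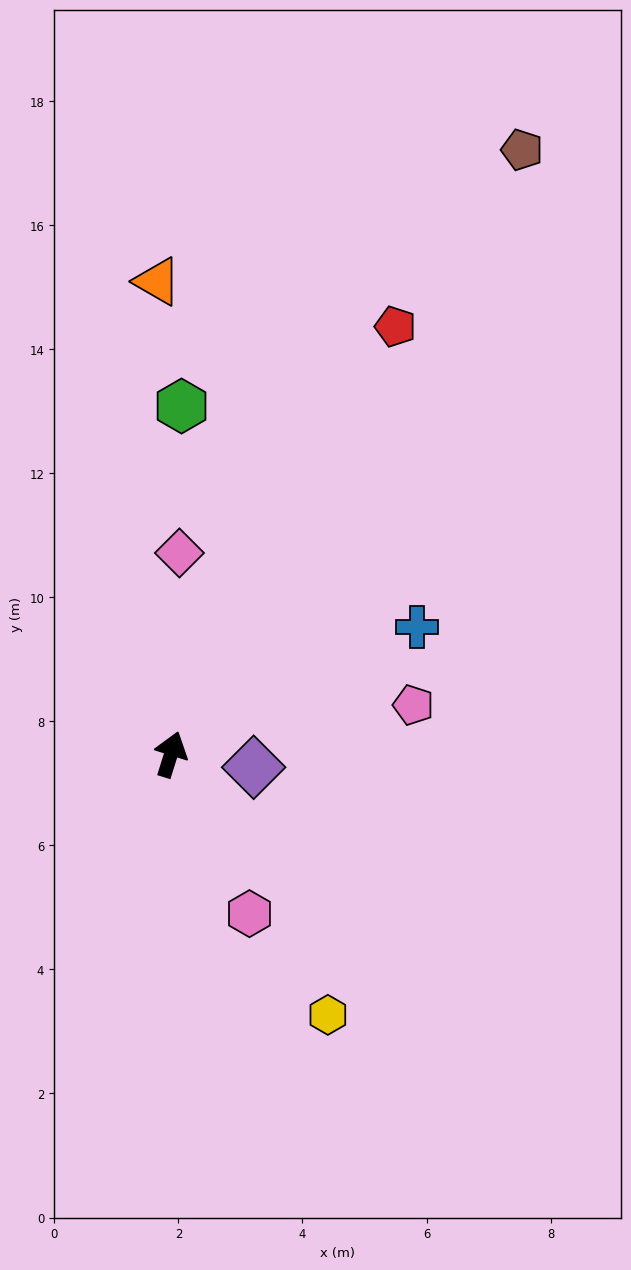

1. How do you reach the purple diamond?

turn right 81°, forward 1.3 m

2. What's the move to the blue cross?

turn right 45°, forward 4.5 m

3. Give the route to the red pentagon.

turn right 10°, forward 7.8 m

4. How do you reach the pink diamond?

turn left 15°, forward 3.2 m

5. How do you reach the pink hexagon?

turn right 136°, forward 2.9 m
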